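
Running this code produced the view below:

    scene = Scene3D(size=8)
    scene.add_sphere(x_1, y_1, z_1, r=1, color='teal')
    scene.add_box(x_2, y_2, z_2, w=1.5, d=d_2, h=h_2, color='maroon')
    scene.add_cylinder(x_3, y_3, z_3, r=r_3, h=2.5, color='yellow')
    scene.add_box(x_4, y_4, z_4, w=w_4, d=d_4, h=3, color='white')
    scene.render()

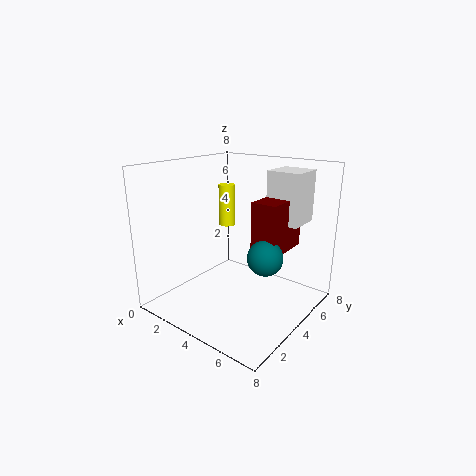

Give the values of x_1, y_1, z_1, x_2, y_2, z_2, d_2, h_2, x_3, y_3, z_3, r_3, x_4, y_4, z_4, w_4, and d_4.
x_1 = 5.5, y_1 = 4.5, z_1 = 3, x_2 = 4.5, y_2 = 4.5, z_2 = 3, d_2 = 3, h_2 = 3, x_3 = 2, y_3 = 5.5, z_3 = 4, r_3 = 0.5, x_4 = 4.5, y_4 = 6, z_4 = 4.5, w_4 = 2, d_4 = 2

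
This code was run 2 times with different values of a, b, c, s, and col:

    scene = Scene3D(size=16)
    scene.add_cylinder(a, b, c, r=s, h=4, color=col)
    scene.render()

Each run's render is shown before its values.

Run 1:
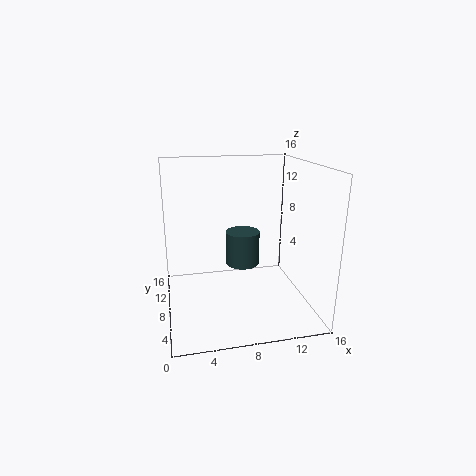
a = 9
b = 10
c = 4
s = 2
col = 'darkslategray'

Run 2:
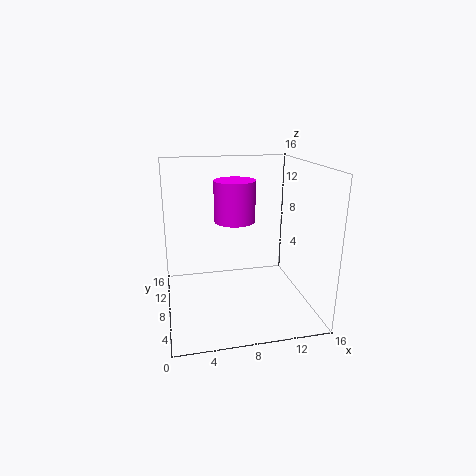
a = 7
b = 5
c = 11
s = 2
col = 'magenta'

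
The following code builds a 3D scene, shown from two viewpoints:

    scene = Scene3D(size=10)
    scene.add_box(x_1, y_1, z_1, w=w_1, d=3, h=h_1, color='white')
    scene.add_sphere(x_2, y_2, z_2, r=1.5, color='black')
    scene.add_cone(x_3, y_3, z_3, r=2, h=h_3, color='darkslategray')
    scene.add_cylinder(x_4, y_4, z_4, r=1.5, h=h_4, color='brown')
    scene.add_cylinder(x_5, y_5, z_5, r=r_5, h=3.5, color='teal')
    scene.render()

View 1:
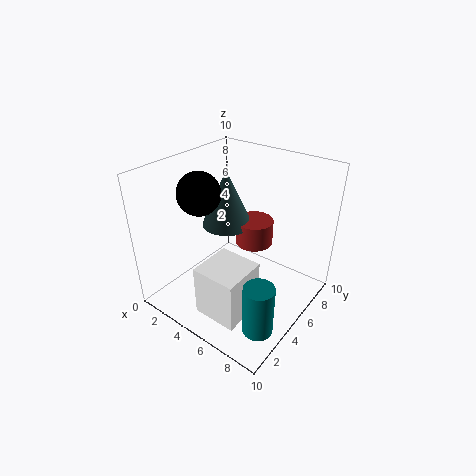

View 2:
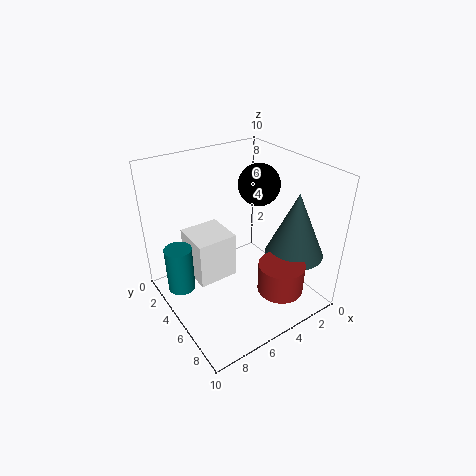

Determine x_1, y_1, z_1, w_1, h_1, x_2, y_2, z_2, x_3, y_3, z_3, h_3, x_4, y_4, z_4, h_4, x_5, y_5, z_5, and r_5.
x_1 = 4.5
y_1 = 1
z_1 = 1
w_1 = 3
h_1 = 3.5
x_2 = 2.5
y_2 = 4
z_2 = 8
x_3 = 2
y_3 = 7.5
z_3 = 4
h_3 = 4.5
x_4 = 4
y_4 = 8.5
z_4 = 2.5
h_4 = 2
x_5 = 8.5
y_5 = 2.5
z_5 = 0.5
r_5 = 1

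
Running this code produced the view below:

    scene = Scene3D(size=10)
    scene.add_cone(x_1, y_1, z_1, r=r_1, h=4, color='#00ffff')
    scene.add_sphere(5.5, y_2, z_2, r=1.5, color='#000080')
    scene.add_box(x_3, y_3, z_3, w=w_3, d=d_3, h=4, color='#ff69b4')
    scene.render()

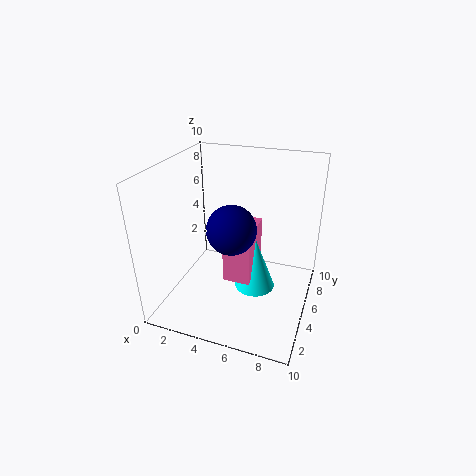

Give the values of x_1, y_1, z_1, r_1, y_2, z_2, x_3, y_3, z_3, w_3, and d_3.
x_1 = 6
y_1 = 6
z_1 = 0.5
r_1 = 1.5
y_2 = 2.5
z_2 = 7
x_3 = 4
y_3 = 4.5
z_3 = 1.5
w_3 = 2
d_3 = 3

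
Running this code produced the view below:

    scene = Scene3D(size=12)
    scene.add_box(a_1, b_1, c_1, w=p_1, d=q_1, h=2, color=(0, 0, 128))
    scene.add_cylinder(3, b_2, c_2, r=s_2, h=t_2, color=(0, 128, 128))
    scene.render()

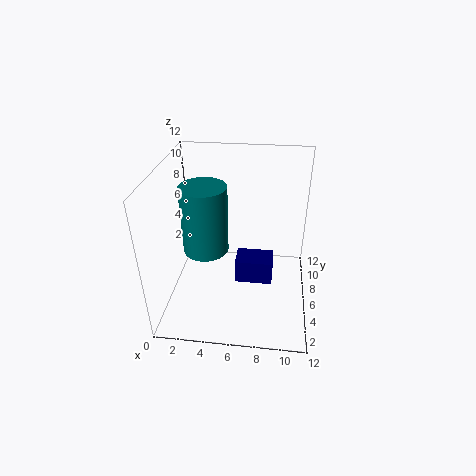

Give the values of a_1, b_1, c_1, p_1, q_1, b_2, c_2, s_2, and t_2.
a_1 = 6; b_1 = 4; c_1 = 3; p_1 = 3; q_1 = 2; b_2 = 7; c_2 = 4; s_2 = 2; t_2 = 6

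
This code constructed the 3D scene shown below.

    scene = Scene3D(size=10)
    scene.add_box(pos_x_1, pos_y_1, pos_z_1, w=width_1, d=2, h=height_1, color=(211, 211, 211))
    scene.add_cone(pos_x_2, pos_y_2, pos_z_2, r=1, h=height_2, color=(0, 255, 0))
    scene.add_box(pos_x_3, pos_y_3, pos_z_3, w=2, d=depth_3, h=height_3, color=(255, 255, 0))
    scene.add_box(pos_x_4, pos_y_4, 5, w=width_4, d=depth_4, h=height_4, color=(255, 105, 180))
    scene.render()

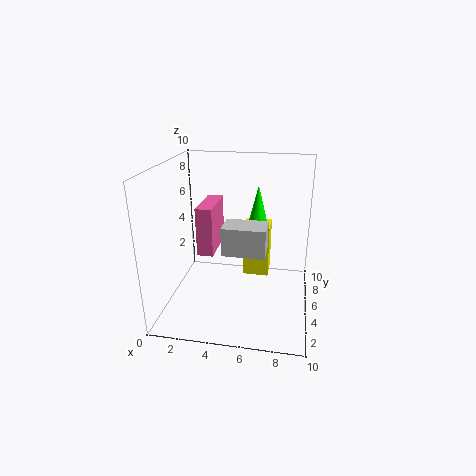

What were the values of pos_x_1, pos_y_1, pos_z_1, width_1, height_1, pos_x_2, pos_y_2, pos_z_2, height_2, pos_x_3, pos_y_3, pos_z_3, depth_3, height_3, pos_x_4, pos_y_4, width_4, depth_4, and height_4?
pos_x_1 = 4
pos_y_1 = 4
pos_z_1 = 4
width_1 = 3
height_1 = 2
pos_x_2 = 6
pos_y_2 = 8
pos_z_2 = 4
height_2 = 4
pos_x_3 = 5
pos_y_3 = 7
pos_z_3 = 1
depth_3 = 2
height_3 = 4
pos_x_4 = 3
pos_y_4 = 2
width_4 = 1
depth_4 = 3
height_4 = 3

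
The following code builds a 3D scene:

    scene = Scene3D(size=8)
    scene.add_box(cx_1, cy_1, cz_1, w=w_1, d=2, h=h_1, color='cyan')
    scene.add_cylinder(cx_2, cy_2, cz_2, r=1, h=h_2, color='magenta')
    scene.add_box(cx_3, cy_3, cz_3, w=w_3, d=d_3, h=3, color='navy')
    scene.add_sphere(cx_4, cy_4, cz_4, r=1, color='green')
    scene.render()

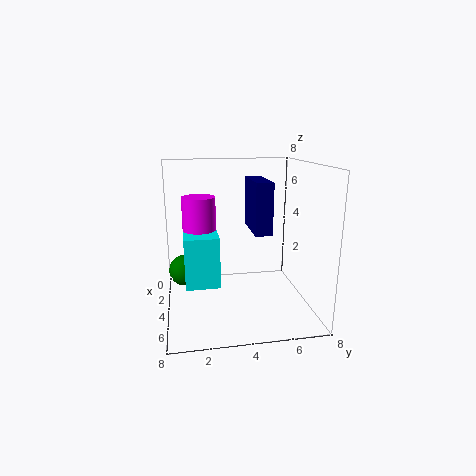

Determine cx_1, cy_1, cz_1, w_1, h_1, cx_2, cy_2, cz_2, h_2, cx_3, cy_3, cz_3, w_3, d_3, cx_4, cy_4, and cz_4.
cx_1 = 2; cy_1 = 1; cz_1 = 1; w_1 = 2; h_1 = 3; cx_2 = 2; cy_2 = 2; cz_2 = 3; h_2 = 3; cx_3 = 1; cy_3 = 5; cz_3 = 4; w_3 = 3; d_3 = 1; cx_4 = 1; cy_4 = 1; cz_4 = 1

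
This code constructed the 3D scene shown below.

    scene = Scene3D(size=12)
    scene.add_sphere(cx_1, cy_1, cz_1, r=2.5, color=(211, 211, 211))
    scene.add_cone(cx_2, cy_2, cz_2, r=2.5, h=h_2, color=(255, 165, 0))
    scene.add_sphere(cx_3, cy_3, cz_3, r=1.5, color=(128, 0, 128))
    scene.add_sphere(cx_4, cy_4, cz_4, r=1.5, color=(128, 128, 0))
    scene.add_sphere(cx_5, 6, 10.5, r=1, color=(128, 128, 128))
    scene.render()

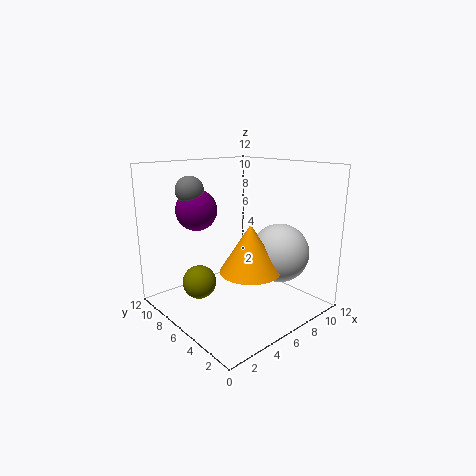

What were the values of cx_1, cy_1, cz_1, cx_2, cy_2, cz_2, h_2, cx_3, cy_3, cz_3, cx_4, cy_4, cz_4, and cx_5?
cx_1 = 9; cy_1 = 4; cz_1 = 4.5; cx_2 = 6; cy_2 = 4.5; cz_2 = 3.5; h_2 = 4; cx_3 = 2; cy_3 = 6; cz_3 = 9; cx_4 = 4; cy_4 = 9; cz_4 = 1.5; cx_5 = 1.5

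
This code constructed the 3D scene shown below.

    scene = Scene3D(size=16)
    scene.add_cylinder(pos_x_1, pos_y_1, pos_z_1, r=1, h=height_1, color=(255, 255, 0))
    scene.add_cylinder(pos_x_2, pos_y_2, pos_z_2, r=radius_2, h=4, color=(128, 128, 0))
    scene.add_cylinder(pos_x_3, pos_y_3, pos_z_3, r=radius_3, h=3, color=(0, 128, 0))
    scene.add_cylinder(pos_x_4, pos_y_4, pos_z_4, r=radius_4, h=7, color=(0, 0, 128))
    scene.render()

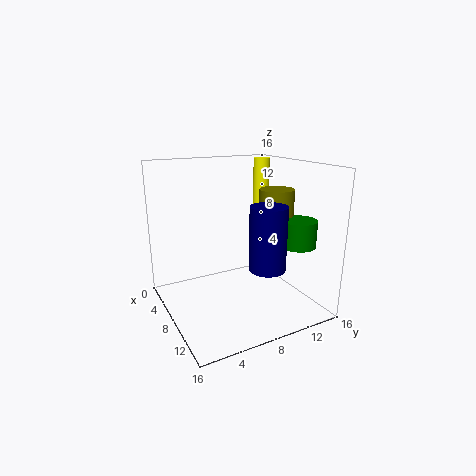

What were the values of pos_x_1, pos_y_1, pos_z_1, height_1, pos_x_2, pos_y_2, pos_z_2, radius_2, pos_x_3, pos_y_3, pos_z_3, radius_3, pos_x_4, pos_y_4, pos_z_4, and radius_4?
pos_x_1 = 3, pos_y_1 = 14, pos_z_1 = 10, height_1 = 6, pos_x_2 = 8, pos_y_2 = 13, pos_z_2 = 9, radius_2 = 2, pos_x_3 = 11, pos_y_3 = 14, pos_z_3 = 7, radius_3 = 2, pos_x_4 = 11, pos_y_4 = 10, pos_z_4 = 5, radius_4 = 2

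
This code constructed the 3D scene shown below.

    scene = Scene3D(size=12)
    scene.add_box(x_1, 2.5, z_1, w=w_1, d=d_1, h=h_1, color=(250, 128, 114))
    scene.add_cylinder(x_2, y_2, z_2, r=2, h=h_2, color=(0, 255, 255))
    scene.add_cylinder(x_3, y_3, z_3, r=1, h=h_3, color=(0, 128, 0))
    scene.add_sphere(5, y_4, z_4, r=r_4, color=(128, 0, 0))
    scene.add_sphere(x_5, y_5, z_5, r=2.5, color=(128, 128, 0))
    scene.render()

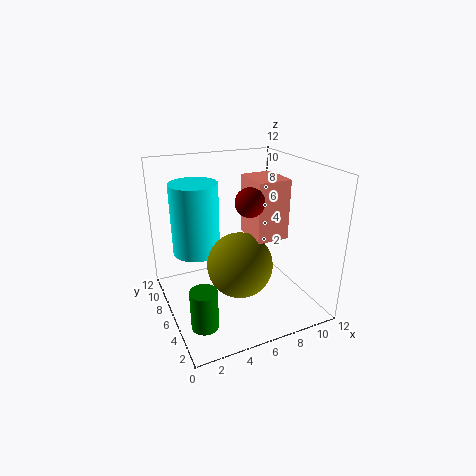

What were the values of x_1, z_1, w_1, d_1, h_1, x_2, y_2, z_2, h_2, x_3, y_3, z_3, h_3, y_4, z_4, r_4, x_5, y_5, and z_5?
x_1 = 6; z_1 = 7; w_1 = 2.5; d_1 = 3; h_1 = 4.5; x_2 = 3; y_2 = 8; z_2 = 4.5; h_2 = 6; x_3 = 1.5; y_3 = 2; z_3 = 1.5; h_3 = 3; y_4 = 2; z_4 = 10.5; r_4 = 1; x_5 = 5; y_5 = 3.5; z_5 = 5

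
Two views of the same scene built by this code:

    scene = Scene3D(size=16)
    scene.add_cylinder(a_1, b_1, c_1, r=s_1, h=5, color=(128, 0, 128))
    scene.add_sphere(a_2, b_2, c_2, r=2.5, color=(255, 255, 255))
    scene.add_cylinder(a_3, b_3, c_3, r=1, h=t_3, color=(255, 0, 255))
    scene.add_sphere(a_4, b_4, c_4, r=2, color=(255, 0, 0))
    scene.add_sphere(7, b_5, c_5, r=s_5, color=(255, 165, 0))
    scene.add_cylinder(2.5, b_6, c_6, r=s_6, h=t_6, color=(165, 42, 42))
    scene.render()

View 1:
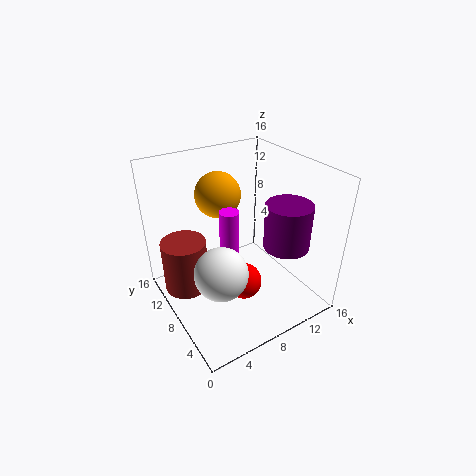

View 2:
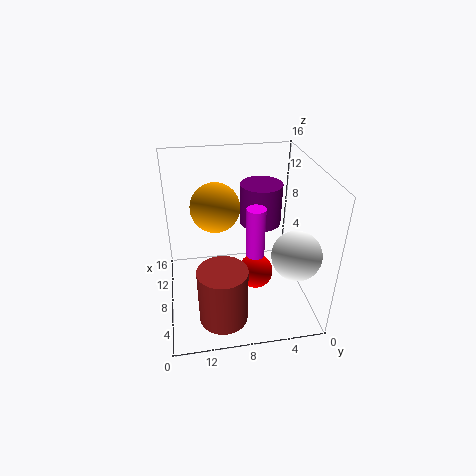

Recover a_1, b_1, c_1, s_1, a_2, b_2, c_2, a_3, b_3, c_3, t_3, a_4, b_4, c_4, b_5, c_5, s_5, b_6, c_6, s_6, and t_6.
a_1 = 12
b_1 = 4.5
c_1 = 7.5
s_1 = 2.5
a_2 = 3
b_2 = 3
c_2 = 8.5
a_3 = 6
b_3 = 6.5
c_3 = 7
t_3 = 5.5
a_4 = 7.5
b_4 = 6
c_4 = 3.5
b_5 = 10.5
c_5 = 12.5
s_5 = 2.5
b_6 = 10.5
c_6 = 2
s_6 = 2.5
t_6 = 6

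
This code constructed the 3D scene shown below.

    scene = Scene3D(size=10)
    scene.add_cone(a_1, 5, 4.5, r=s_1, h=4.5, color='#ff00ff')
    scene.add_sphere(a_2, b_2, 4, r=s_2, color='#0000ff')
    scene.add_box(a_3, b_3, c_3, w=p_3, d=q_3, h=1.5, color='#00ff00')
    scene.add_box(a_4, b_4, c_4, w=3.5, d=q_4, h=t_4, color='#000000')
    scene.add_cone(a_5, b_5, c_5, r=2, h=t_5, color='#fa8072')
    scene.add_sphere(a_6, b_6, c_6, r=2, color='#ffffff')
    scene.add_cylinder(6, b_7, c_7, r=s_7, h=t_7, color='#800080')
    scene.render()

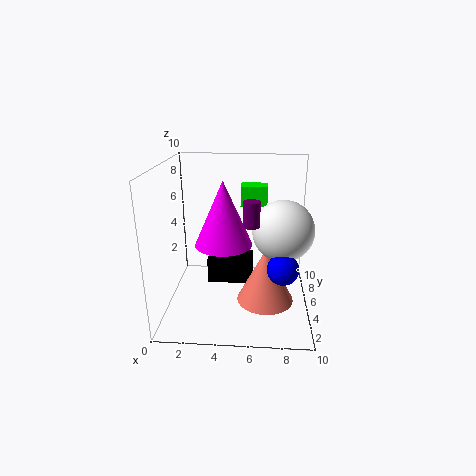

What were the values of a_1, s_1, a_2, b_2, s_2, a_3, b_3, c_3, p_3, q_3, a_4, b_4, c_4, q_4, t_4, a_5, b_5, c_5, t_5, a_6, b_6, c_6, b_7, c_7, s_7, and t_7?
a_1 = 4; s_1 = 2; a_2 = 8; b_2 = 2.5; s_2 = 1; a_3 = 5; b_3 = 7.5; c_3 = 6.5; p_3 = 2; q_3 = 1.5; a_4 = 2.5; b_4 = 6.5; c_4 = 0.5; q_4 = 2; t_4 = 2; a_5 = 7; b_5 = 4.5; c_5 = 0.5; t_5 = 4; a_6 = 8; b_6 = 4; c_6 = 6; b_7 = 2; c_7 = 7; s_7 = 0.5; t_7 = 1.5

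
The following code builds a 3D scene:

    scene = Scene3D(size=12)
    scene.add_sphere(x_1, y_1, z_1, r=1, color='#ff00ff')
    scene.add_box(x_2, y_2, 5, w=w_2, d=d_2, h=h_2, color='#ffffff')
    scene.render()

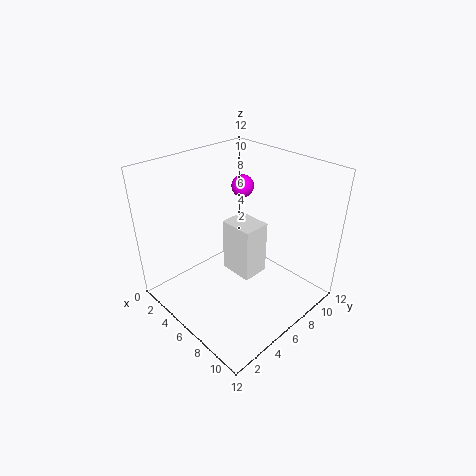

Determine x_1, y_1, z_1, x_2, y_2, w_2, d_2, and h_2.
x_1 = 3.5; y_1 = 9; z_1 = 9; x_2 = 7; y_2 = 3.5; w_2 = 2.5; d_2 = 2; h_2 = 4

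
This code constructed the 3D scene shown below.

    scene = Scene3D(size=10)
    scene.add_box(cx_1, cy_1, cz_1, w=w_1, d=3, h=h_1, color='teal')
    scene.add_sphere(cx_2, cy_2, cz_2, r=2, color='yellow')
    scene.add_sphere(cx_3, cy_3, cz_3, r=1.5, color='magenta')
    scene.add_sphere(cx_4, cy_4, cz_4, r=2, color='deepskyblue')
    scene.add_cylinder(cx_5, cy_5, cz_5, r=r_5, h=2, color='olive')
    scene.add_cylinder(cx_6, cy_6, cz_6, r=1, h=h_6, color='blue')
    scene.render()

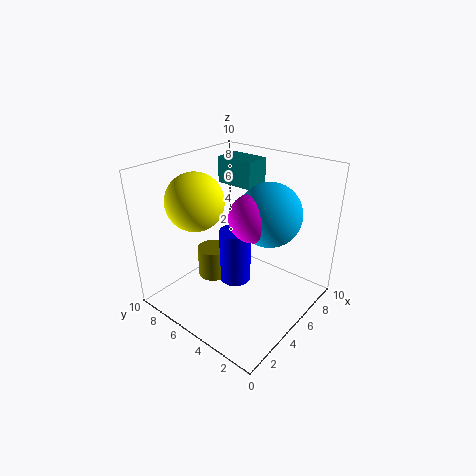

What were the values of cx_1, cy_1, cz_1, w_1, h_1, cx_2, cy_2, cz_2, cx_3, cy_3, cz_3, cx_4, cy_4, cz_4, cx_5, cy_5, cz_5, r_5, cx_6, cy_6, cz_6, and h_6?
cx_1 = 7.5
cy_1 = 6
cz_1 = 7.5
w_1 = 2
h_1 = 2
cx_2 = 3.5
cy_2 = 7.5
cz_2 = 7.5
cx_3 = 4
cy_3 = 3
cz_3 = 7.5
cx_4 = 5
cy_4 = 2.5
cz_4 = 7.5
cx_5 = 3
cy_5 = 5.5
cz_5 = 3
r_5 = 1
cx_6 = 3.5
cy_6 = 4
cz_6 = 3
h_6 = 3.5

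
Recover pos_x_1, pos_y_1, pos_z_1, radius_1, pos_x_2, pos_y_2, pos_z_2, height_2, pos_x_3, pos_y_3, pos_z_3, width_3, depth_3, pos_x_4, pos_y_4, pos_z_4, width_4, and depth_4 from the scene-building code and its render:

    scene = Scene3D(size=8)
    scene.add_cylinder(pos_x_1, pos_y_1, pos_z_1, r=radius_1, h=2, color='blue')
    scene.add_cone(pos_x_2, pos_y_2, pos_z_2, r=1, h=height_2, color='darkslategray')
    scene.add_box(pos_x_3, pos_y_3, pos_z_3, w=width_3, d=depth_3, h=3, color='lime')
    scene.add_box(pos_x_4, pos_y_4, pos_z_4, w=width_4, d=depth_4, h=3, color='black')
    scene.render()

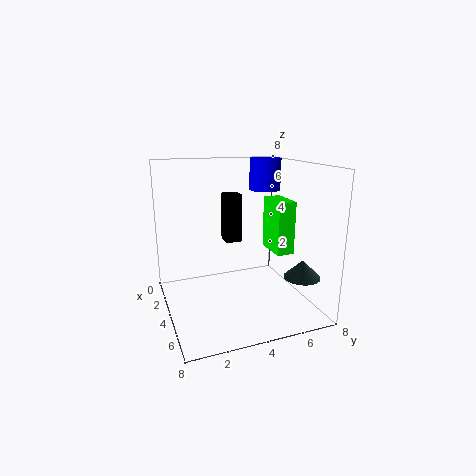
pos_x_1 = 1; pos_y_1 = 7; pos_z_1 = 6; radius_1 = 1; pos_x_2 = 6; pos_y_2 = 7; pos_z_2 = 2; height_2 = 1; pos_x_3 = 3; pos_y_3 = 6; pos_z_3 = 3; width_3 = 2; depth_3 = 1; pos_x_4 = 1; pos_y_4 = 4; pos_z_4 = 3; width_4 = 1; depth_4 = 1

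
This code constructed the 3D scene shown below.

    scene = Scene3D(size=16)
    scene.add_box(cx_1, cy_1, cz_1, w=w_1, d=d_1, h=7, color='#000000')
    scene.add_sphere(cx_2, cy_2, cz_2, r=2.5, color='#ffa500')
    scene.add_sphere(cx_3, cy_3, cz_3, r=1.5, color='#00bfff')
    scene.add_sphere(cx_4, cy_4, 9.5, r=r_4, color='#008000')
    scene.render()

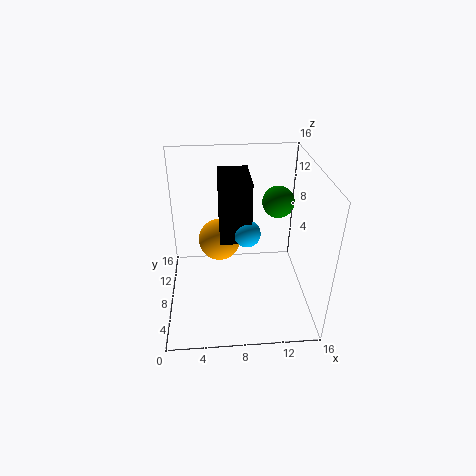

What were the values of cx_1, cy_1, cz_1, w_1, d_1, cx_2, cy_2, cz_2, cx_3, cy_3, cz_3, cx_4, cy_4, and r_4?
cx_1 = 6, cy_1 = 7.5, cz_1 = 7.5, w_1 = 3.5, d_1 = 5.5, cx_2 = 6, cy_2 = 11, cz_2 = 6, cx_3 = 9, cy_3 = 8, cz_3 = 8.5, cx_4 = 13.5, cy_4 = 13.5, r_4 = 2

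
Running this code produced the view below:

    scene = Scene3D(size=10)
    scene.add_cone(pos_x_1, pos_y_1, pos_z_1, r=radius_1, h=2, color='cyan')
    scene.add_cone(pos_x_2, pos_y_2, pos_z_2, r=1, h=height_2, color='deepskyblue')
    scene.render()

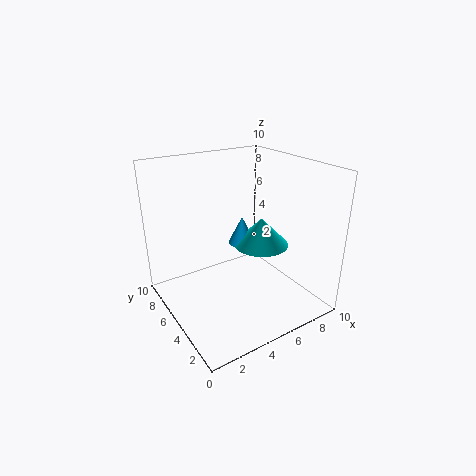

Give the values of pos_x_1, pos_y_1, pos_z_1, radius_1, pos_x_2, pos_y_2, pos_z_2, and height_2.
pos_x_1 = 7
pos_y_1 = 5
pos_z_1 = 4
radius_1 = 2
pos_x_2 = 6
pos_y_2 = 6
pos_z_2 = 4
height_2 = 2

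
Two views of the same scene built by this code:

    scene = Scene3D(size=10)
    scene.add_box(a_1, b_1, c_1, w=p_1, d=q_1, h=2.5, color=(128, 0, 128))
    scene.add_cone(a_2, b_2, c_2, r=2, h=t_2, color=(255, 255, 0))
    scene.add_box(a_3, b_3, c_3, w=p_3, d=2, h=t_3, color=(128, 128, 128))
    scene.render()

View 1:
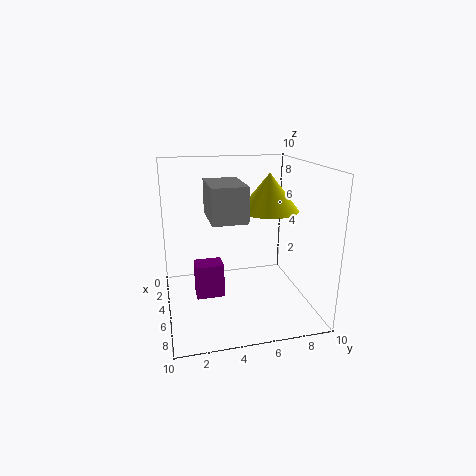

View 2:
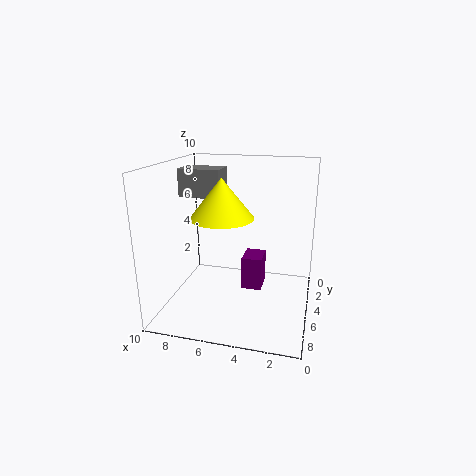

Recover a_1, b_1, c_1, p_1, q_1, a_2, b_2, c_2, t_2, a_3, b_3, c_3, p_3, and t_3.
a_1 = 3.5
b_1 = 2
c_1 = 0.5
p_1 = 1.5
q_1 = 2
a_2 = 5.5
b_2 = 7
c_2 = 7
t_2 = 2.5
a_3 = 6.5
b_3 = 2.5
c_3 = 7.5
p_3 = 3
t_3 = 2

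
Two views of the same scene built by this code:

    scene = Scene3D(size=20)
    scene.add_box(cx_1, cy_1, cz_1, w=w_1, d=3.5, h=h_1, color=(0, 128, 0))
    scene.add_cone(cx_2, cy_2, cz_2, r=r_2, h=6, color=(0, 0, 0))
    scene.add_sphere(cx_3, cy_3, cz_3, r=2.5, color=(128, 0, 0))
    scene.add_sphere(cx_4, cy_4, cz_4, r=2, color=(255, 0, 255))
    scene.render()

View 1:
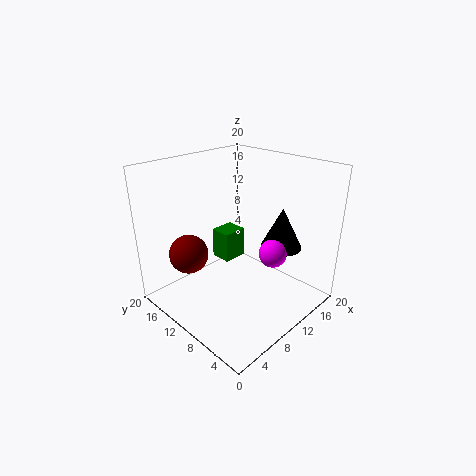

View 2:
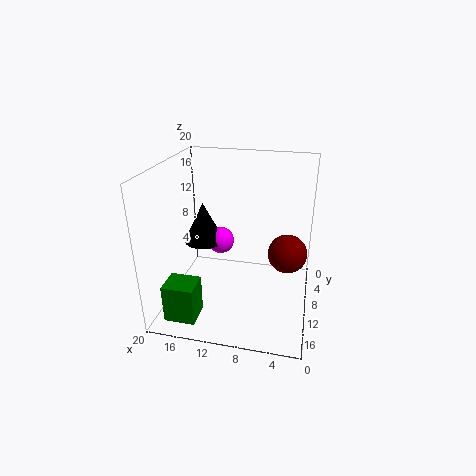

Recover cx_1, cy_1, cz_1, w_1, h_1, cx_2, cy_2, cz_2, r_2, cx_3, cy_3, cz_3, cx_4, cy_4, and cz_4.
cx_1 = 13.5; cy_1 = 16; cz_1 = 2; w_1 = 4; h_1 = 5; cx_2 = 16; cy_2 = 7; cz_2 = 7.5; r_2 = 3; cx_3 = 3; cy_3 = 12; cz_3 = 9.5; cx_4 = 13.5; cy_4 = 6.5; cz_4 = 7.5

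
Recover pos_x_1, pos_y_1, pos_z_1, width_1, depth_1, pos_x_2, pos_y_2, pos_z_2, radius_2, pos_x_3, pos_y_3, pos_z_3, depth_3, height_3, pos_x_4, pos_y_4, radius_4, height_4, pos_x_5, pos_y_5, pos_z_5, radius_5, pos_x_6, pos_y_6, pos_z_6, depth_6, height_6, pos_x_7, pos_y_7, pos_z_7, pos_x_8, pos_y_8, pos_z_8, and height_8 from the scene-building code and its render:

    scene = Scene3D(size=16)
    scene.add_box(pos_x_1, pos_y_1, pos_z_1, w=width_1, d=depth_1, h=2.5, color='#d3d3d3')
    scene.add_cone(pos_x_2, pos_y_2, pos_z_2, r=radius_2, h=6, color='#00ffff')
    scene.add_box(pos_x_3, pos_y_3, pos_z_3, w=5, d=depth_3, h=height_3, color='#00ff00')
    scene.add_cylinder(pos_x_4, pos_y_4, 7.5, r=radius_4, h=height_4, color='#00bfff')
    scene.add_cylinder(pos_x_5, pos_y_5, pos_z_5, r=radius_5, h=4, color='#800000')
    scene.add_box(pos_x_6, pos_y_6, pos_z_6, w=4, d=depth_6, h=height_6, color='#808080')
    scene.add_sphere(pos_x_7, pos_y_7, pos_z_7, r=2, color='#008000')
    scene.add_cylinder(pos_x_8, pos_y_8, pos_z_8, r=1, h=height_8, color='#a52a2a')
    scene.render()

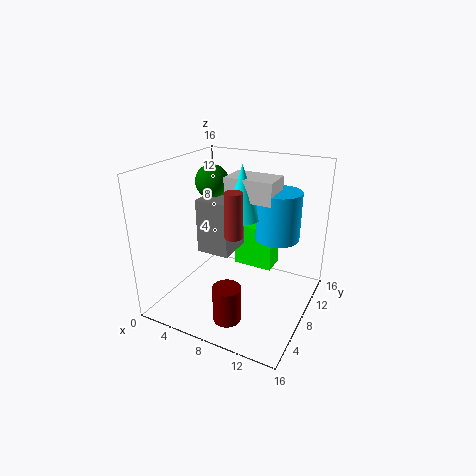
pos_x_1 = 6; pos_y_1 = 8.5; pos_z_1 = 12; width_1 = 5.5; depth_1 = 3.5; pos_x_2 = 8; pos_y_2 = 9; pos_z_2 = 10; radius_2 = 2; pos_x_3 = 5; pos_y_3 = 13; pos_z_3 = 1.5; depth_3 = 3; height_3 = 5.5; pos_x_4 = 11.5; pos_y_4 = 11; radius_4 = 2.5; height_4 = 5.5; pos_x_5 = 9; pos_y_5 = 3.5; pos_z_5 = 0.5; radius_5 = 1.5; pos_x_6 = 2.5; pos_y_6 = 8; pos_z_6 = 5; depth_6 = 4.5; height_6 = 6.5; pos_x_7 = 3; pos_y_7 = 11; pos_z_7 = 13; pos_x_8 = 8; pos_y_8 = 7; pos_z_8 = 8.5; height_8 = 5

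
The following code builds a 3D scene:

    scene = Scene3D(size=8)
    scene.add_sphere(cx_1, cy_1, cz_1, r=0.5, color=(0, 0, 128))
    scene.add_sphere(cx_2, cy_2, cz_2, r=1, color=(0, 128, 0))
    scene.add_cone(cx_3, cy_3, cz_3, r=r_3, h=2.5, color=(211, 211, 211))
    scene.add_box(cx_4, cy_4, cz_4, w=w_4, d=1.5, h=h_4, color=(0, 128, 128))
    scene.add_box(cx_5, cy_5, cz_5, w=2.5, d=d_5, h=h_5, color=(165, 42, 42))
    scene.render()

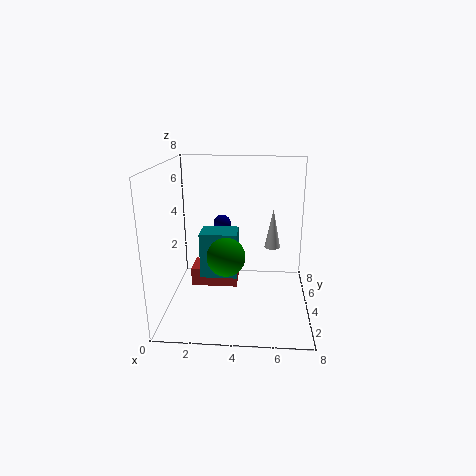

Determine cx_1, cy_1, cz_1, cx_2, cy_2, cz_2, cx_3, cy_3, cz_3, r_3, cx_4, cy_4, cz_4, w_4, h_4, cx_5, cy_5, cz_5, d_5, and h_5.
cx_1 = 3
cy_1 = 5
cz_1 = 4.5
cx_2 = 3.5
cy_2 = 2.5
cz_2 = 3.5
cx_3 = 6
cy_3 = 6.5
cz_3 = 2.5
r_3 = 0.5
cx_4 = 2
cy_4 = 3
cz_4 = 2
w_4 = 2
h_4 = 2.5
cx_5 = 1.5
cy_5 = 3
cz_5 = 1.5
d_5 = 1.5
h_5 = 1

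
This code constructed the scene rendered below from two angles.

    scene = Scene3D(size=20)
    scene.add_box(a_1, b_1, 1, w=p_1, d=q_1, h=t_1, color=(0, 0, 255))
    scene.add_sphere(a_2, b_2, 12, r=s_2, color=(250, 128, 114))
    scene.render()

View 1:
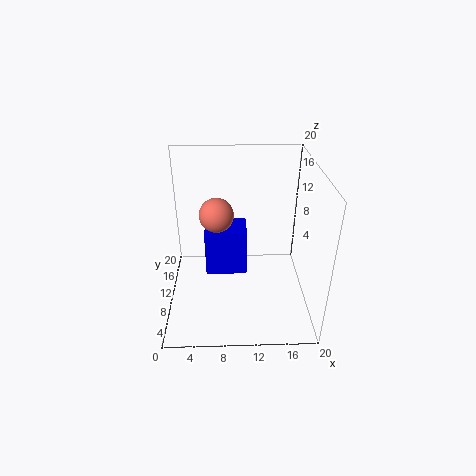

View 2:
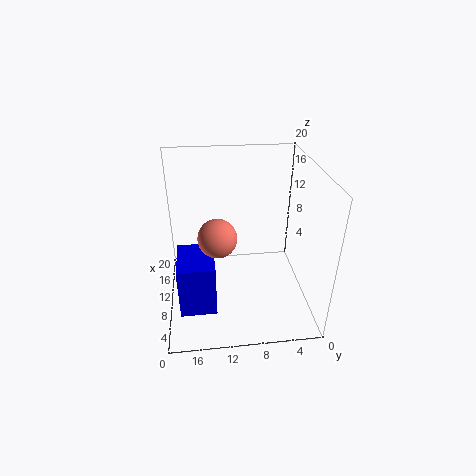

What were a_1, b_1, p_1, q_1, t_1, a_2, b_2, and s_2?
a_1 = 5
b_1 = 13.5
p_1 = 6.5
q_1 = 5
t_1 = 7.5
a_2 = 7
b_2 = 13
s_2 = 2.5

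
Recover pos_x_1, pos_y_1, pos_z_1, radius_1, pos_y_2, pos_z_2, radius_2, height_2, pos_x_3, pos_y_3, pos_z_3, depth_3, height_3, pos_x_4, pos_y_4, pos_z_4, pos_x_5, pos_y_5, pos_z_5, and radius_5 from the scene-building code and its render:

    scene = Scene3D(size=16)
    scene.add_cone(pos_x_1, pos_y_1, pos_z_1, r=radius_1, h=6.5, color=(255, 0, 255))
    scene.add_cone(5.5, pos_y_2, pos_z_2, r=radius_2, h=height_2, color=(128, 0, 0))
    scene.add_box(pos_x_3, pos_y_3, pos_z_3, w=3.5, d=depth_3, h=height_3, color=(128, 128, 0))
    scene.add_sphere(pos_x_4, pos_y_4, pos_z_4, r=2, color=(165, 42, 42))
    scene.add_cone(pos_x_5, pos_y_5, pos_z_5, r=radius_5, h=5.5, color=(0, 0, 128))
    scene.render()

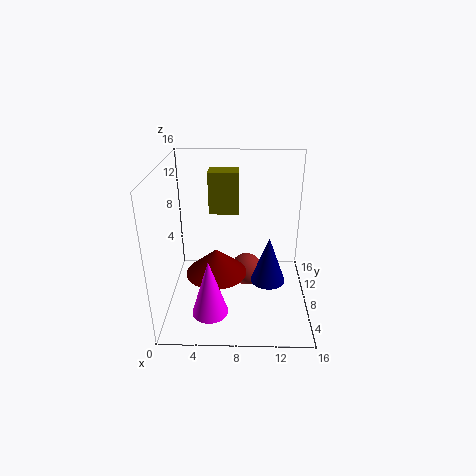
pos_x_1 = 5; pos_y_1 = 4.5; pos_z_1 = 0.5; radius_1 = 2; pos_y_2 = 8; pos_z_2 = 3.5; radius_2 = 3.5; height_2 = 3; pos_x_3 = 4.5; pos_y_3 = 11; pos_z_3 = 9.5; depth_3 = 2.5; height_3 = 5; pos_x_4 = 9; pos_y_4 = 11; pos_z_4 = 2; pos_x_5 = 11.5; pos_y_5 = 8; pos_z_5 = 2.5; radius_5 = 2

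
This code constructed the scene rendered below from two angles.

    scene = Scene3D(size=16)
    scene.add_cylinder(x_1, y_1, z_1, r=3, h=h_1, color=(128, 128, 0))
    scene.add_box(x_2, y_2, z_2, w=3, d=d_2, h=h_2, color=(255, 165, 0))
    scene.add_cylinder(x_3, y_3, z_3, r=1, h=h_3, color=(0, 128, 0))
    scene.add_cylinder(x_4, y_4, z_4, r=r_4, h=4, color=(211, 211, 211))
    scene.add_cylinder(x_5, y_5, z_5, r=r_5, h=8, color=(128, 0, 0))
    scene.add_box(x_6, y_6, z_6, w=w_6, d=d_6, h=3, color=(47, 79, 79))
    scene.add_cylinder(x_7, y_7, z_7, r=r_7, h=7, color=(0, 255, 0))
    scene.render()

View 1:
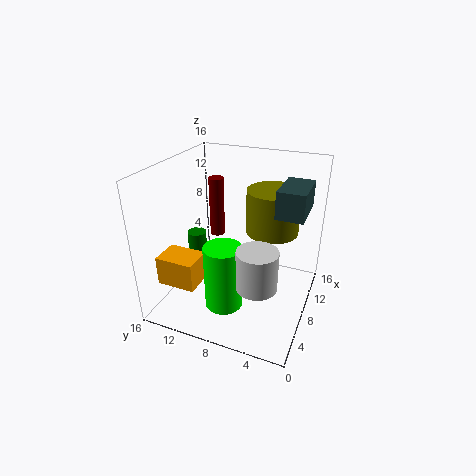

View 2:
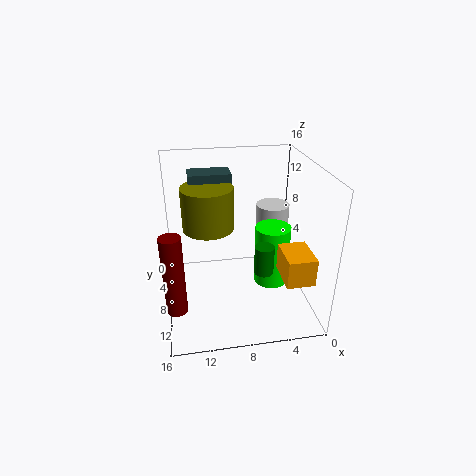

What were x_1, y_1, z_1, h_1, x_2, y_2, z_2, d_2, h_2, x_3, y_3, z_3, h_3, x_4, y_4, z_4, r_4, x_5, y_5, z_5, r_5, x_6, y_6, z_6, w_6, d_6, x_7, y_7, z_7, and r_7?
x_1 = 11; y_1 = 5; z_1 = 8; h_1 = 5; x_2 = 1; y_2 = 10; z_2 = 5; d_2 = 4; h_2 = 3; x_3 = 6; y_3 = 12; z_3 = 6; h_3 = 3; x_4 = 3; y_4 = 4; z_4 = 6; r_4 = 2; x_5 = 15; y_5 = 14; z_5 = 4; r_5 = 1; x_6 = 8; y_6 = 1; z_6 = 11; w_6 = 5; d_6 = 3; x_7 = 4; y_7 = 8; z_7 = 2; r_7 = 2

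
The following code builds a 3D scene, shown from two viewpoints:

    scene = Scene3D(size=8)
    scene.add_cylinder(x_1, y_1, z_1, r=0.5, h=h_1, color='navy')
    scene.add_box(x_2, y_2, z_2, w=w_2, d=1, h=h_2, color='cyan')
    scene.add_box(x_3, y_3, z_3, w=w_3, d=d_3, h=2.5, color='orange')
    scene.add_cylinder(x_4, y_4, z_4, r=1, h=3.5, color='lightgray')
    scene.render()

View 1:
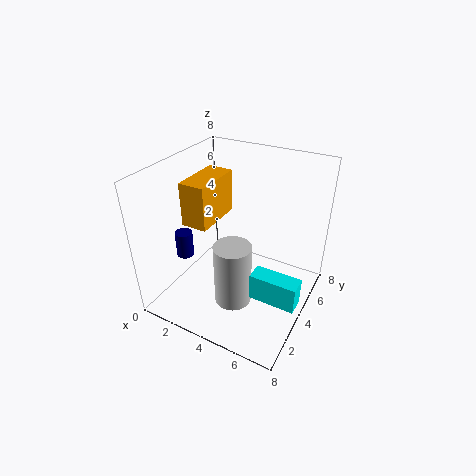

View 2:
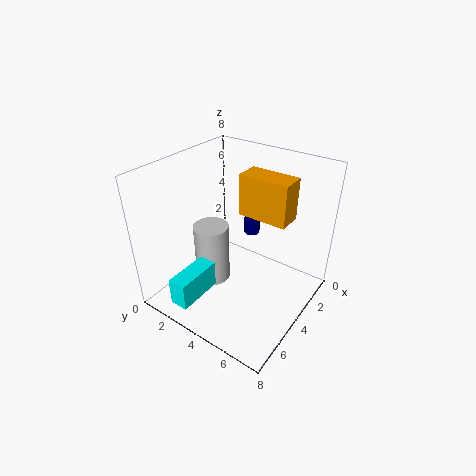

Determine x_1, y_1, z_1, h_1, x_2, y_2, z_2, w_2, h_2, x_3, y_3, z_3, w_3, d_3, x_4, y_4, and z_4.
x_1 = 1; y_1 = 3; z_1 = 2.5; h_1 = 1.5; x_2 = 5.5; y_2 = 2.5; z_2 = 1.5; w_2 = 2.5; h_2 = 1.5; x_3 = 1; y_3 = 3; z_3 = 4.5; w_3 = 1.5; d_3 = 3; x_4 = 4.5; y_4 = 2.5; z_4 = 1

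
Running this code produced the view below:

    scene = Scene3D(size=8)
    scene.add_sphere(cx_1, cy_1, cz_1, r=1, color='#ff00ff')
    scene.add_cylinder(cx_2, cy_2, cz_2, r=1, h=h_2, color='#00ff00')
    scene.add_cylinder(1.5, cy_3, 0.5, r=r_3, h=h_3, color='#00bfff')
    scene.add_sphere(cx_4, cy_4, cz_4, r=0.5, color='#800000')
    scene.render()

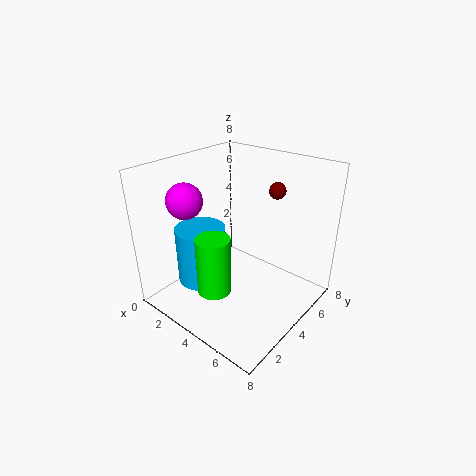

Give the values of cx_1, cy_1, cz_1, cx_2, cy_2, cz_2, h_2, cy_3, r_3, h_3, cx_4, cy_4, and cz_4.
cx_1 = 1.5
cy_1 = 2.5
cz_1 = 6
cx_2 = 3
cy_2 = 3
cz_2 = 0.5
h_2 = 3.5
cy_3 = 3.5
r_3 = 1.5
h_3 = 3.5
cx_4 = 4.5
cy_4 = 7
cz_4 = 6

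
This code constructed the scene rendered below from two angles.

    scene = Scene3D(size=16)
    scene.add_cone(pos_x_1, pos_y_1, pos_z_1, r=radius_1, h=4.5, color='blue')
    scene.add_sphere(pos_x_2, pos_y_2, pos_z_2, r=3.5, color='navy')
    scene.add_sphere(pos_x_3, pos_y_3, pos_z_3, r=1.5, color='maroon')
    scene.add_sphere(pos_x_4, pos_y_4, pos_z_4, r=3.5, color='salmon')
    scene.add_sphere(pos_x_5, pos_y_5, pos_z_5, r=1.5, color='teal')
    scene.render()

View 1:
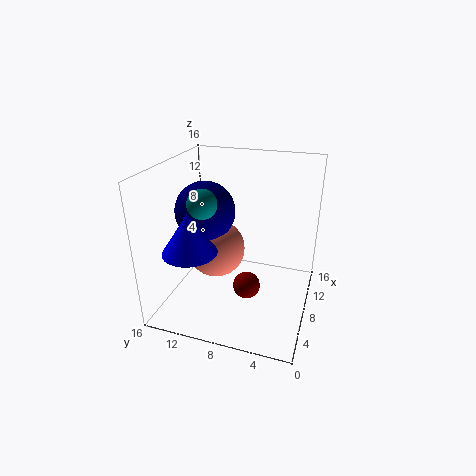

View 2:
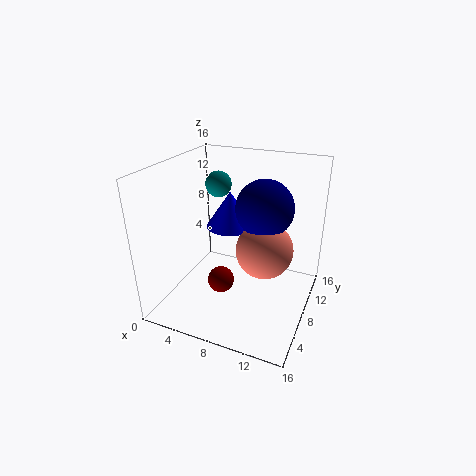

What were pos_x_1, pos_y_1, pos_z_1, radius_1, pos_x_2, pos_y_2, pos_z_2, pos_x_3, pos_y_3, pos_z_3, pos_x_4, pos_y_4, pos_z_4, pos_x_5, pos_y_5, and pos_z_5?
pos_x_1 = 5; pos_y_1 = 12.5; pos_z_1 = 7; radius_1 = 3; pos_x_2 = 9.5; pos_y_2 = 12.5; pos_z_2 = 10; pos_x_3 = 6.5; pos_y_3 = 6.5; pos_z_3 = 3; pos_x_4 = 10; pos_y_4 = 11.5; pos_z_4 = 5; pos_x_5 = 4.5; pos_y_5 = 10.5; pos_z_5 = 13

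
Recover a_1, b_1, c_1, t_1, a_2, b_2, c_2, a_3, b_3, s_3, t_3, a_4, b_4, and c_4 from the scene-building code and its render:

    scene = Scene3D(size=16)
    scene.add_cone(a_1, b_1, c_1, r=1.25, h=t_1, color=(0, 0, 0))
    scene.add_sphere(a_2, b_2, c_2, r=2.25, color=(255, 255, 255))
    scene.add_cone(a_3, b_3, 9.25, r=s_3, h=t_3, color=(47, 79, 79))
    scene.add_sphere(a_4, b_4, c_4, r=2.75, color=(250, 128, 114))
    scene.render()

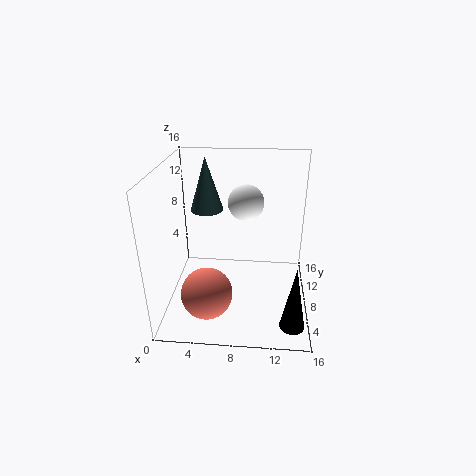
a_1 = 14, b_1 = 1.5, c_1 = 1.75, t_1 = 6.75, a_2 = 8.5, b_2 = 13.5, c_2 = 10, a_3 = 3.75, b_3 = 12.75, s_3 = 2, t_3 = 6.5, a_4 = 5, b_4 = 4, c_4 = 3.25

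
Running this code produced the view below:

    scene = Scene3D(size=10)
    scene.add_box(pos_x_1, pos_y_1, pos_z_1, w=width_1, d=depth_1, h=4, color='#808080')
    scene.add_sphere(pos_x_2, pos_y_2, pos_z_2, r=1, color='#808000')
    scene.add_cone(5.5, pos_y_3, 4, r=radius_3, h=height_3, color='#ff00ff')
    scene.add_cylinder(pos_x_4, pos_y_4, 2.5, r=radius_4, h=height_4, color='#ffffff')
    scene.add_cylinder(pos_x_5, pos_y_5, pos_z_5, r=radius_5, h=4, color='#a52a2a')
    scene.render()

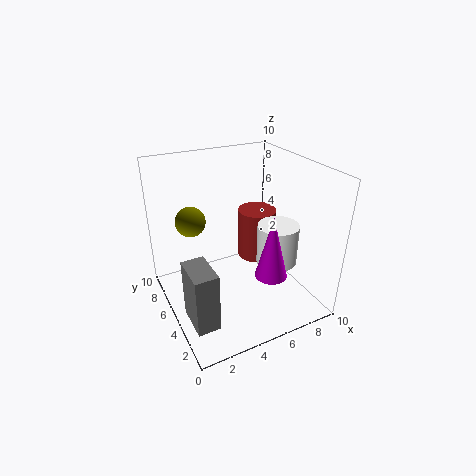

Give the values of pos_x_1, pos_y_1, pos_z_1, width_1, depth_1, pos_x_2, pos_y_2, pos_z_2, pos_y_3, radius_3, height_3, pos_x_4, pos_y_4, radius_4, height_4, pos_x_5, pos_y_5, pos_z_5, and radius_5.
pos_x_1 = 0.5
pos_y_1 = 1.5
pos_z_1 = 1
width_1 = 1.5
depth_1 = 2.5
pos_x_2 = 2
pos_y_2 = 6
pos_z_2 = 6.5
pos_y_3 = 1.5
radius_3 = 1
height_3 = 4
pos_x_4 = 8
pos_y_4 = 4.5
radius_4 = 1.5
height_4 = 3
pos_x_5 = 8
pos_y_5 = 7.5
pos_z_5 = 1.5
radius_5 = 1.5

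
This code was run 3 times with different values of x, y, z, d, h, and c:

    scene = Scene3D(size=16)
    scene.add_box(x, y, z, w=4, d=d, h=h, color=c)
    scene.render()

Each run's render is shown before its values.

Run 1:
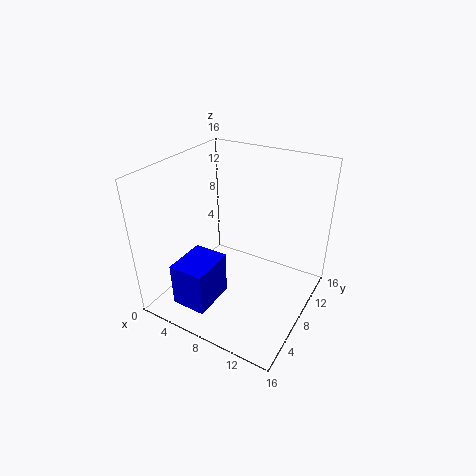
x = 3; y = 2; z = 1; d = 5; h = 5; c = 'blue'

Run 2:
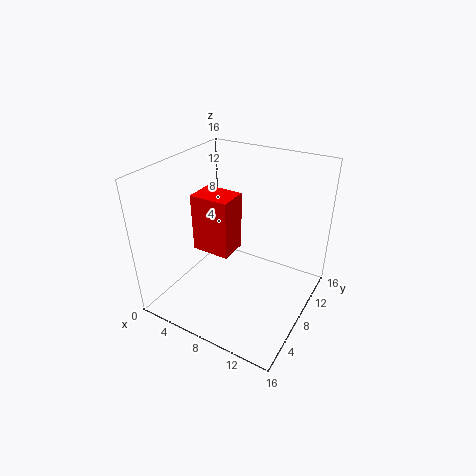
x = 5; y = 4; z = 8; d = 3; h = 6; c = 'red'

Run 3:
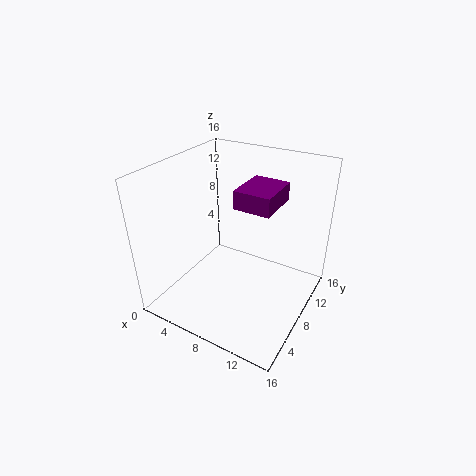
x = 8; y = 7; z = 12; d = 5; h = 2; c = 'purple'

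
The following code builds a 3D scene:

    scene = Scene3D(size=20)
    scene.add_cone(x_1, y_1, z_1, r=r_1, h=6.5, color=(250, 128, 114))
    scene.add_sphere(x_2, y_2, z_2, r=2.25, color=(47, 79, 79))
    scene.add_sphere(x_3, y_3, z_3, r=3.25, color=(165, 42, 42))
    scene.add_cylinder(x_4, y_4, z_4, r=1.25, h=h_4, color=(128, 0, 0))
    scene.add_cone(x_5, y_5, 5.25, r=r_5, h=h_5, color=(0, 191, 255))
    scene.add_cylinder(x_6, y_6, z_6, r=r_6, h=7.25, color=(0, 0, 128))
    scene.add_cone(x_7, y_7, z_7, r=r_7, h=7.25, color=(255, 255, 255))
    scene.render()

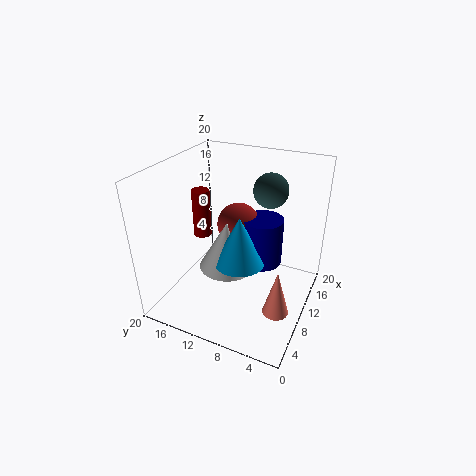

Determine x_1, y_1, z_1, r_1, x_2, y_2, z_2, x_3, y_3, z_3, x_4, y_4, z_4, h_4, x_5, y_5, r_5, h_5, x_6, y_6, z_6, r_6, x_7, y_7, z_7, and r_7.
x_1 = 7, y_1 = 3, z_1 = 1.75, r_1 = 1.75, x_2 = 11.25, y_2 = 6, z_2 = 17.25, x_3 = 14.5, y_3 = 12, z_3 = 9.5, x_4 = 9.75, y_4 = 15.5, z_4 = 9.5, h_4 = 6.75, x_5 = 11, y_5 = 10.25, r_5 = 3.75, h_5 = 7.25, x_6 = 14.5, y_6 = 8, z_6 = 4, r_6 = 3, x_7 = 11.5, y_7 = 12.5, z_7 = 3.75, r_7 = 4.25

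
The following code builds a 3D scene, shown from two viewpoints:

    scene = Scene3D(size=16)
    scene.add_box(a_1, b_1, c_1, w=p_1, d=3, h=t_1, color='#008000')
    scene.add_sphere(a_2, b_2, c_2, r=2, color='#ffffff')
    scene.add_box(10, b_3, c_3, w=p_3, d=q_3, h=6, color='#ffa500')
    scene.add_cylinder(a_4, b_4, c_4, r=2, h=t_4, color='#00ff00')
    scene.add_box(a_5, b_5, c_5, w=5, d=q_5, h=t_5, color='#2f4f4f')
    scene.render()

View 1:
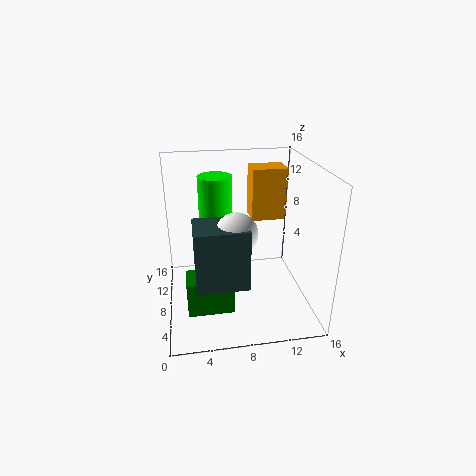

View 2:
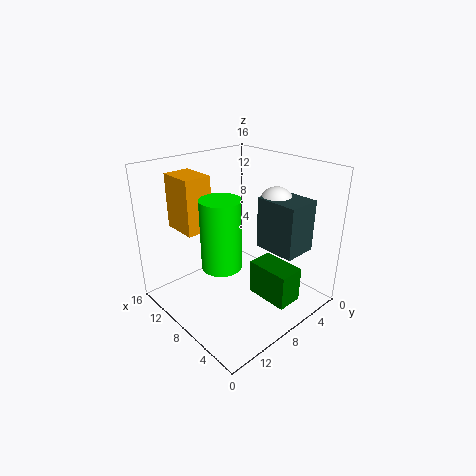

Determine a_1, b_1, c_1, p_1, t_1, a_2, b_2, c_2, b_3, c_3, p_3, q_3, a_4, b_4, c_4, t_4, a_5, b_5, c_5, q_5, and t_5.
a_1 = 2
b_1 = 4
c_1 = 1
p_1 = 5
t_1 = 4
a_2 = 7
b_2 = 3
c_2 = 11
b_3 = 10
c_3 = 9
p_3 = 4
q_3 = 3
a_4 = 6
b_4 = 12
c_4 = 7
t_4 = 7
a_5 = 3
b_5 = 1
c_5 = 6
q_5 = 4
t_5 = 6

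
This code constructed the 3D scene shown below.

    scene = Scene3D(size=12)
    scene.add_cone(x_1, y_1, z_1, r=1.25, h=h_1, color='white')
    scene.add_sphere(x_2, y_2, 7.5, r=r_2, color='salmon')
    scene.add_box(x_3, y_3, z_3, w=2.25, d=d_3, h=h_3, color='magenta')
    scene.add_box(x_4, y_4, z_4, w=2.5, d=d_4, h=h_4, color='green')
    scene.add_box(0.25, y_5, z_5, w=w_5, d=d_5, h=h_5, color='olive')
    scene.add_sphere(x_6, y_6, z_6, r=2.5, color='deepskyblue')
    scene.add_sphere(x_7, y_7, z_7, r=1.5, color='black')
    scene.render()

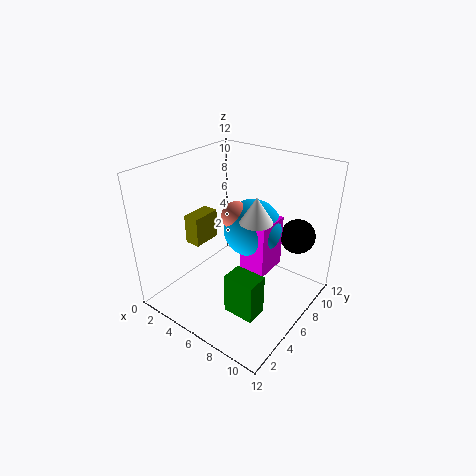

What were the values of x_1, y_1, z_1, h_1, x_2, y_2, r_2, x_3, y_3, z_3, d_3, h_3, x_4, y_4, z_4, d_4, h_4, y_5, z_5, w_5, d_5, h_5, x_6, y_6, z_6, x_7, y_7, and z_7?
x_1 = 8.25, y_1 = 5.25, z_1 = 8.5, h_1 = 2, x_2 = 5.25, y_2 = 6.75, r_2 = 1.25, x_3 = 6.25, y_3 = 6, z_3 = 3, d_3 = 3, h_3 = 4.5, x_4 = 7.5, y_4 = 2.25, z_4 = 1.75, d_4 = 1.75, h_4 = 3.25, y_5 = 5.5, z_5 = 3.75, w_5 = 1.5, d_5 = 2.75, h_5 = 2.75, x_6 = 6.25, y_6 = 7.75, z_6 = 6.25, x_7 = 9.5, y_7 = 10, z_7 = 5.5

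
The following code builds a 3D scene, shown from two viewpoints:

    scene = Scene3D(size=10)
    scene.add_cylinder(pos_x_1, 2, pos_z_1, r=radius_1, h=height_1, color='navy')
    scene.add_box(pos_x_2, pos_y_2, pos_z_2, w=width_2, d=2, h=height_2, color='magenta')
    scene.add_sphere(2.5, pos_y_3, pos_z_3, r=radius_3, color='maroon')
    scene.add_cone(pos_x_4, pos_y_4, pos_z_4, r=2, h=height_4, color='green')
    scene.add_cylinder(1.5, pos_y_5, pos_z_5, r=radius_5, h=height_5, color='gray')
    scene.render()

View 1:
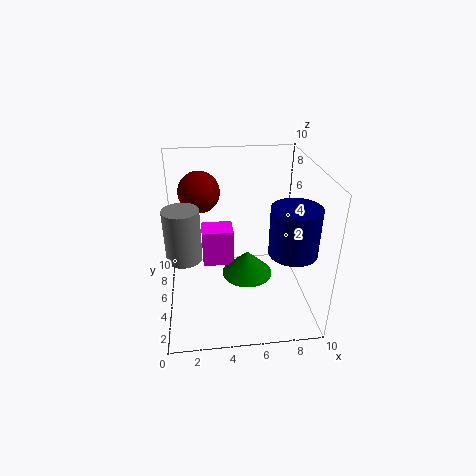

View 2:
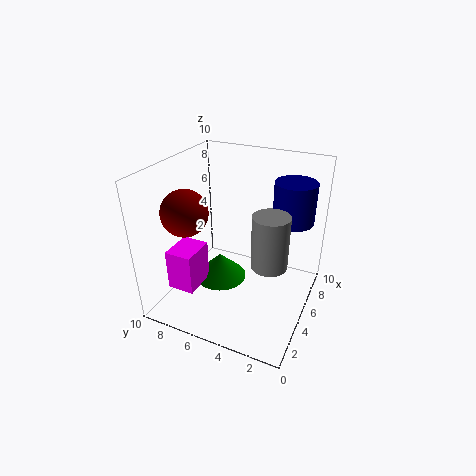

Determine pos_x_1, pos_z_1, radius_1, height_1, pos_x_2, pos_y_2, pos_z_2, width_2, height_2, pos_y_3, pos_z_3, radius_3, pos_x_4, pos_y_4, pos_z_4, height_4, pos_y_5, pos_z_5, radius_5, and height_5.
pos_x_1 = 8
pos_z_1 = 5.5
radius_1 = 1.5
height_1 = 3
pos_x_2 = 2.5
pos_y_2 = 7.5
pos_z_2 = 1
width_2 = 2.5
height_2 = 3
pos_y_3 = 7.5
pos_z_3 = 7.5
radius_3 = 1.5
pos_x_4 = 6
pos_y_4 = 7
pos_z_4 = 0.5
height_4 = 2
pos_y_5 = 1.5
pos_z_5 = 6
radius_5 = 1
height_5 = 3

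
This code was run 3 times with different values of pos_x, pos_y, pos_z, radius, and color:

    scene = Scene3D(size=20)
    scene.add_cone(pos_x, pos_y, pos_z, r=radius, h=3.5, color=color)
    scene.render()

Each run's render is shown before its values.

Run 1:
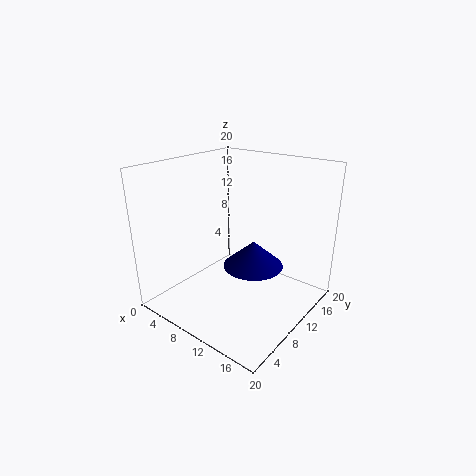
pos_x = 13, pos_y = 9.5, pos_z = 7, radius = 4, color = 'navy'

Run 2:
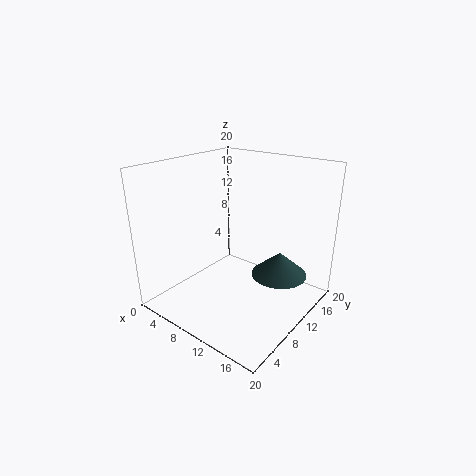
pos_x = 14.5, pos_y = 14, pos_z = 4, radius = 4, color = 'darkslategray'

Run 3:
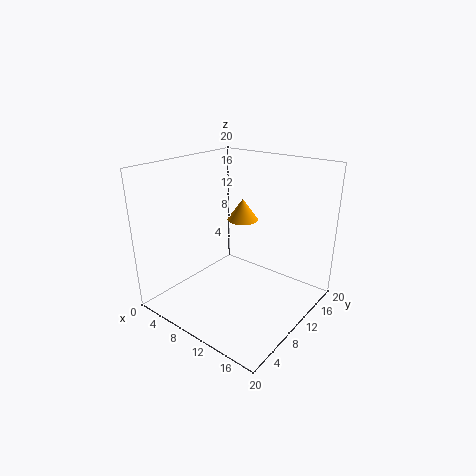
pos_x = 5.5, pos_y = 17, pos_z = 9.5, radius = 2.5, color = 'orange'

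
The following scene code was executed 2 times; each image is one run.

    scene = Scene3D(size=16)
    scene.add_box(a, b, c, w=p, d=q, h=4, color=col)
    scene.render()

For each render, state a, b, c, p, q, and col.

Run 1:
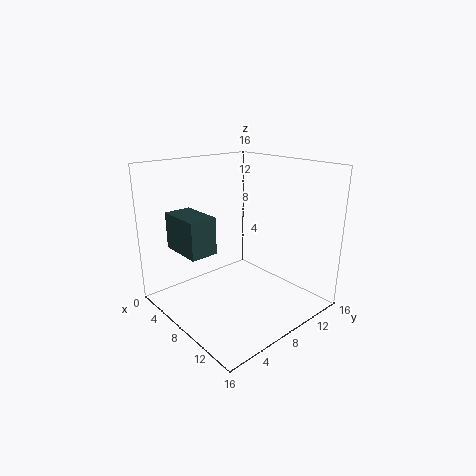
a = 3, b = 2, c = 7, p = 5, q = 3, col = 'darkslategray'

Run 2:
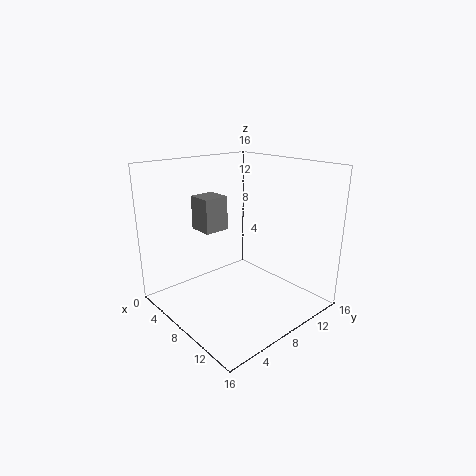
a = 2, b = 6, c = 8, p = 3, q = 3, col = 'gray'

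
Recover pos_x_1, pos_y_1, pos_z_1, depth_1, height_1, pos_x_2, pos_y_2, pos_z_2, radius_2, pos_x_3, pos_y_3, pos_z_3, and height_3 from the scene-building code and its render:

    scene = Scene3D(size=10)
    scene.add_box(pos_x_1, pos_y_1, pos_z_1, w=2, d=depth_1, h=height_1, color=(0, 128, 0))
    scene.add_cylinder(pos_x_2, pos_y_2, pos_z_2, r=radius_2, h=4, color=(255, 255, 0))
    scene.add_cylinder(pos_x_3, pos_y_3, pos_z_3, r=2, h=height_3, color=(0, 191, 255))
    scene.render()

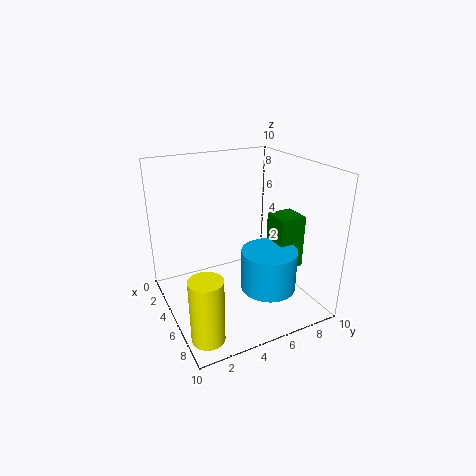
pos_x_1 = 4
pos_y_1 = 8
pos_z_1 = 2
depth_1 = 2
height_1 = 4
pos_x_2 = 9
pos_y_2 = 1
pos_z_2 = 1
radius_2 = 1
pos_x_3 = 6
pos_y_3 = 7
pos_z_3 = 1
height_3 = 3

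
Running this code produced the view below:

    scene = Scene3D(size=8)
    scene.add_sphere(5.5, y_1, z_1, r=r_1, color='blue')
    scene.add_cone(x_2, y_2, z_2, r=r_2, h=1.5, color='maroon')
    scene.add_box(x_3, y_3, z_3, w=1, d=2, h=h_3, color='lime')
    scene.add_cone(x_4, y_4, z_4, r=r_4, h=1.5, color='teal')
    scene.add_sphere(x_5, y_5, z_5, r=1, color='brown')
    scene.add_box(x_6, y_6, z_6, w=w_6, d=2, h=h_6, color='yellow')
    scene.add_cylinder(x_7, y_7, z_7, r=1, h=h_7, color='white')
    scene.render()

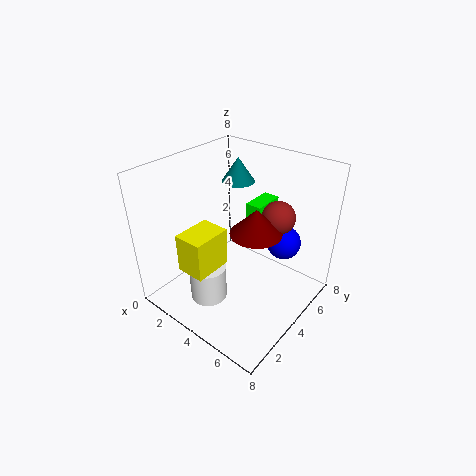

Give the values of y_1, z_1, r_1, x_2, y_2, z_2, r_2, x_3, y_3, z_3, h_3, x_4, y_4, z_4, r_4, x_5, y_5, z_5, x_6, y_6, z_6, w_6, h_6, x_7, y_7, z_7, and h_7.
y_1 = 6.5
z_1 = 3
r_1 = 1
x_2 = 4.5
y_2 = 5
z_2 = 4
r_2 = 1.5
x_3 = 3
y_3 = 6
z_3 = 3.5
h_3 = 1.5
x_4 = 2
y_4 = 6.5
z_4 = 6
r_4 = 1
x_5 = 5
y_5 = 6.5
z_5 = 4.5
x_6 = 3
y_6 = 0.5
z_6 = 3.5
w_6 = 1.5
h_6 = 2
x_7 = 3.5
y_7 = 2
z_7 = 1
h_7 = 2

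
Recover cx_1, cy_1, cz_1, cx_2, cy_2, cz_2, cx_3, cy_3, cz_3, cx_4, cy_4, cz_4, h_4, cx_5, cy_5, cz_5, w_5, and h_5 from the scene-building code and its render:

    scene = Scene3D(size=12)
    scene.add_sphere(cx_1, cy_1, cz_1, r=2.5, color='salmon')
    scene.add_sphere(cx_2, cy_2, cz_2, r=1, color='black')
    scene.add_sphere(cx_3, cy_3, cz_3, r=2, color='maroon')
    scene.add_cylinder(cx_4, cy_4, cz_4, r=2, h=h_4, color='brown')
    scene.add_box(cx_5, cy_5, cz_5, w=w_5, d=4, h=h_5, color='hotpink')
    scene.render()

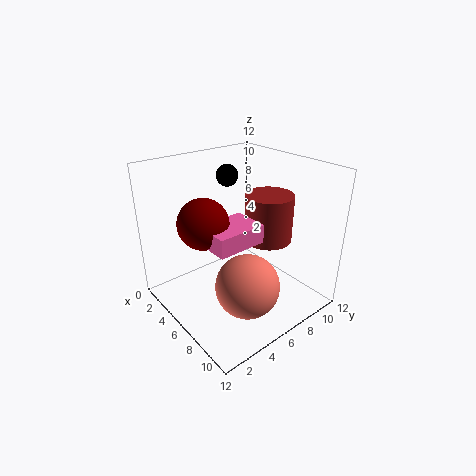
cx_1 = 9; cy_1 = 4.5; cz_1 = 3.5; cx_2 = 2; cy_2 = 8; cz_2 = 10; cx_3 = 5.5; cy_3 = 3; cz_3 = 8; cx_4 = 7; cy_4 = 8.5; cz_4 = 5.5; h_4 = 4; cx_5 = 5.5; cy_5 = 2.5; cz_5 = 6.5; w_5 = 3; h_5 = 1.5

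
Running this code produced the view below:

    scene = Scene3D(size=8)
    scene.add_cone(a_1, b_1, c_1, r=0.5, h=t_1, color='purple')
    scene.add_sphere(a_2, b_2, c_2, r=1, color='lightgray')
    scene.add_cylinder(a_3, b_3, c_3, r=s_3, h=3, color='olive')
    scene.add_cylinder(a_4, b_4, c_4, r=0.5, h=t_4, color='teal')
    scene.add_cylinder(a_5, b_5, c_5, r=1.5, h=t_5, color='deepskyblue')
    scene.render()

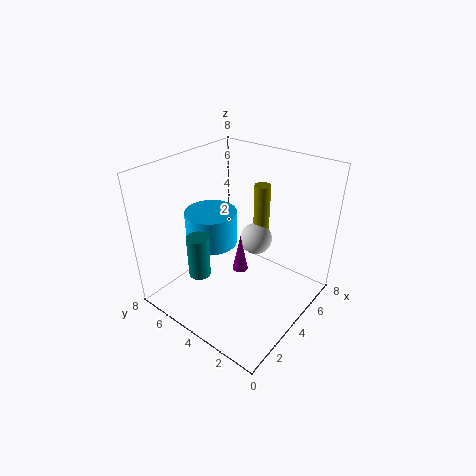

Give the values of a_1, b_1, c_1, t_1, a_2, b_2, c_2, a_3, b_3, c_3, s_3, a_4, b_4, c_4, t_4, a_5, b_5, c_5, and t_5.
a_1 = 5.5; b_1 = 5; c_1 = 0.5; t_1 = 2.5; a_2 = 6.5; b_2 = 4.5; c_2 = 2.5; a_3 = 7; b_3 = 4.5; c_3 = 3; s_3 = 0.5; a_4 = 0.5; b_4 = 3.5; c_4 = 4; t_4 = 2; a_5 = 4; b_5 = 6; c_5 = 3; t_5 = 2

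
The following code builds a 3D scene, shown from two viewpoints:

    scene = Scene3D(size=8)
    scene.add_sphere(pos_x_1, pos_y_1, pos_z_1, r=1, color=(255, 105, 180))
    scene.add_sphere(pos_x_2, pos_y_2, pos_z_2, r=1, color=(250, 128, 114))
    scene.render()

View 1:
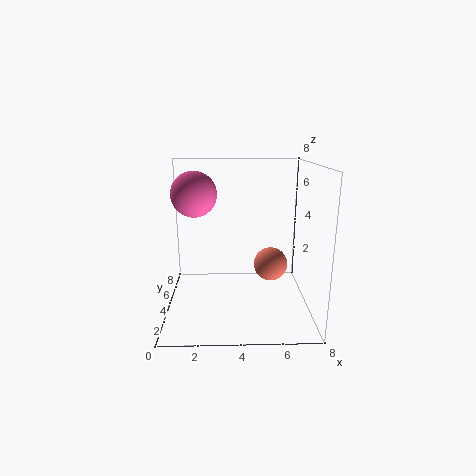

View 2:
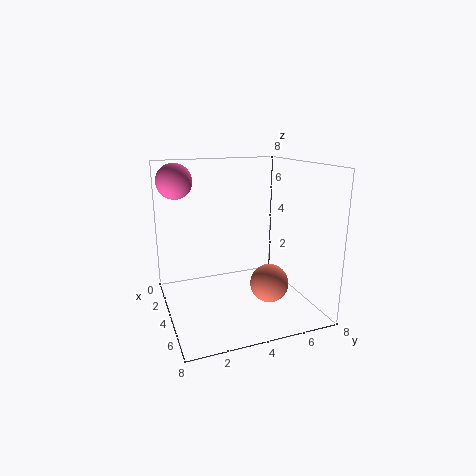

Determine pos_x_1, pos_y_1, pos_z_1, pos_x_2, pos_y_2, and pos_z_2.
pos_x_1 = 2, pos_y_1 = 1, pos_z_1 = 7, pos_x_2 = 6, pos_y_2 = 5, pos_z_2 = 2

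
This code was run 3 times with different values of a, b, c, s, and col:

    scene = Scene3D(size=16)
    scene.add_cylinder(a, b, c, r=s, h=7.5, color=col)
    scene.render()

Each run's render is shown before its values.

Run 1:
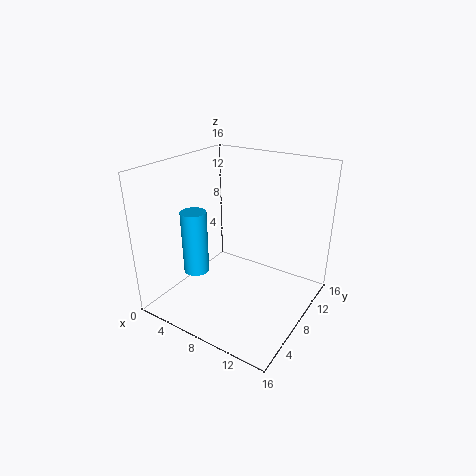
a = 3
b = 6.5
c = 3
s = 1.5
col = 'deepskyblue'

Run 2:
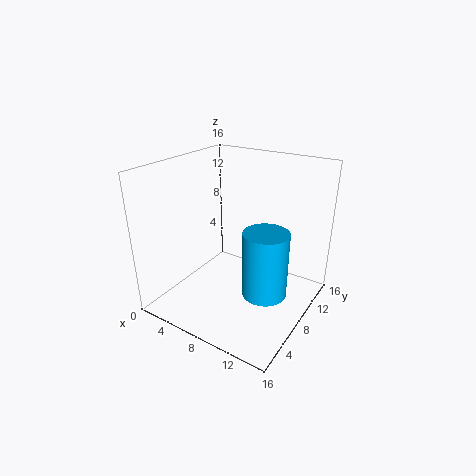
a = 11.5
b = 8
c = 2
s = 2.5
col = 'deepskyblue'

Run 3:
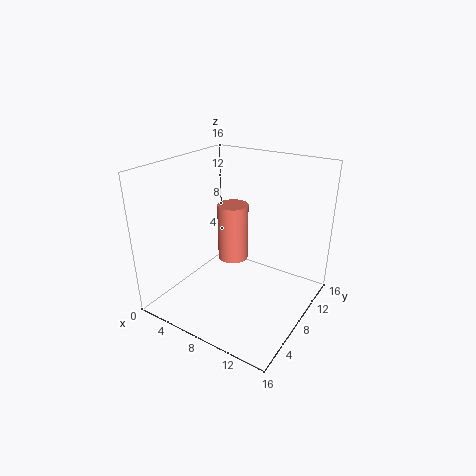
a = 4
b = 13
c = 2
s = 2
col = 'salmon'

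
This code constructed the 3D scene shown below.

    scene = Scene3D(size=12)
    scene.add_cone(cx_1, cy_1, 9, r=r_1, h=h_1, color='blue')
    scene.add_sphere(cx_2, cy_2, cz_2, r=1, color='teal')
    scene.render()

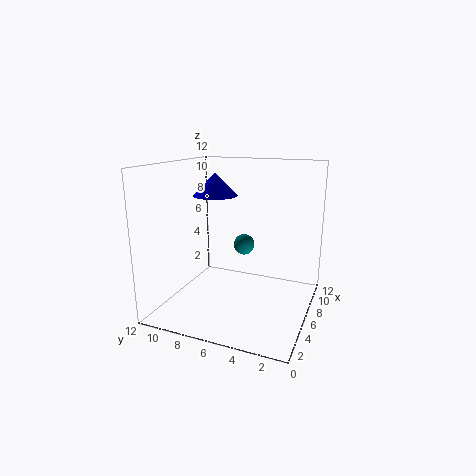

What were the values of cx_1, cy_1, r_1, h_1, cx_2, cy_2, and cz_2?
cx_1 = 8, cy_1 = 9, r_1 = 2, h_1 = 2, cx_2 = 10, cy_2 = 7, cz_2 = 4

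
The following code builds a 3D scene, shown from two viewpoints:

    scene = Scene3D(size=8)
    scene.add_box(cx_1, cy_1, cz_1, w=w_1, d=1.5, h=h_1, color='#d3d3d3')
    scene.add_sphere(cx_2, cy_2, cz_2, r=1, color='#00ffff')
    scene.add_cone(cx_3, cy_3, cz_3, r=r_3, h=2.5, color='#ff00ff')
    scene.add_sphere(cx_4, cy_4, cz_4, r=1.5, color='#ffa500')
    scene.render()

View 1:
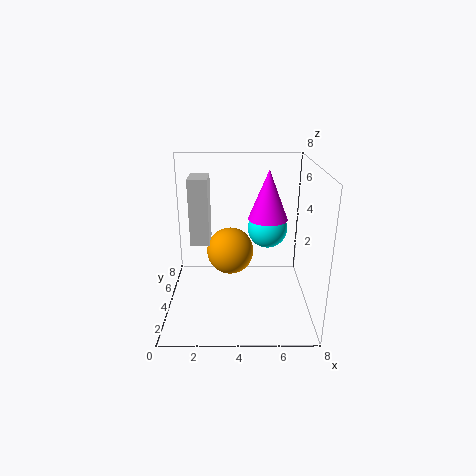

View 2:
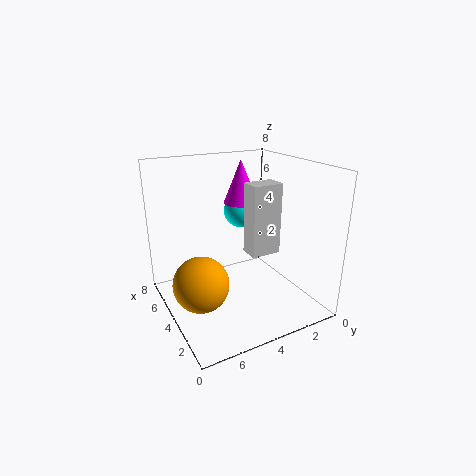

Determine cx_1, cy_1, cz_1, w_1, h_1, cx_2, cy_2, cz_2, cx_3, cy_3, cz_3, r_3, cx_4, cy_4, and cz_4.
cx_1 = 1.5, cy_1 = 3, cz_1 = 4, w_1 = 1, h_1 = 3.5, cx_2 = 5.5, cy_2 = 3, cz_2 = 5, cx_3 = 5.5, cy_3 = 3, cz_3 = 5.5, r_3 = 1, cx_4 = 3.5, cy_4 = 6.5, cz_4 = 2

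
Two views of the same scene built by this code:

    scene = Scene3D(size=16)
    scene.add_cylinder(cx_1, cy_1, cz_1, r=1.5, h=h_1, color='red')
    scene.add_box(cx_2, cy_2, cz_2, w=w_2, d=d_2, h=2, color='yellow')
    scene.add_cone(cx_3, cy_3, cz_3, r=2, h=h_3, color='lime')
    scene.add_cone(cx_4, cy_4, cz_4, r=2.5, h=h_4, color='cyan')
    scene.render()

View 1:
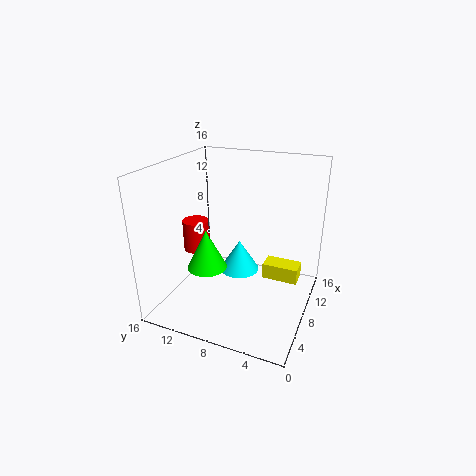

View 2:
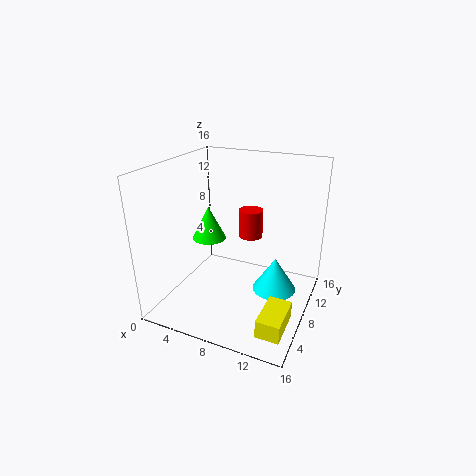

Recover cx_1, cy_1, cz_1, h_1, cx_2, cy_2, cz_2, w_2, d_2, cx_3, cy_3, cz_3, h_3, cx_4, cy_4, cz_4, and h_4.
cx_1 = 7.5, cy_1 = 13, cz_1 = 6, h_1 = 3.5, cx_2 = 12.5, cy_2 = 2, cz_2 = 0.5, w_2 = 2.5, d_2 = 4.5, cx_3 = 3.5, cy_3 = 9.5, cz_3 = 6.5, h_3 = 4, cx_4 = 12, cy_4 = 9.5, cz_4 = 1.5, h_4 = 4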